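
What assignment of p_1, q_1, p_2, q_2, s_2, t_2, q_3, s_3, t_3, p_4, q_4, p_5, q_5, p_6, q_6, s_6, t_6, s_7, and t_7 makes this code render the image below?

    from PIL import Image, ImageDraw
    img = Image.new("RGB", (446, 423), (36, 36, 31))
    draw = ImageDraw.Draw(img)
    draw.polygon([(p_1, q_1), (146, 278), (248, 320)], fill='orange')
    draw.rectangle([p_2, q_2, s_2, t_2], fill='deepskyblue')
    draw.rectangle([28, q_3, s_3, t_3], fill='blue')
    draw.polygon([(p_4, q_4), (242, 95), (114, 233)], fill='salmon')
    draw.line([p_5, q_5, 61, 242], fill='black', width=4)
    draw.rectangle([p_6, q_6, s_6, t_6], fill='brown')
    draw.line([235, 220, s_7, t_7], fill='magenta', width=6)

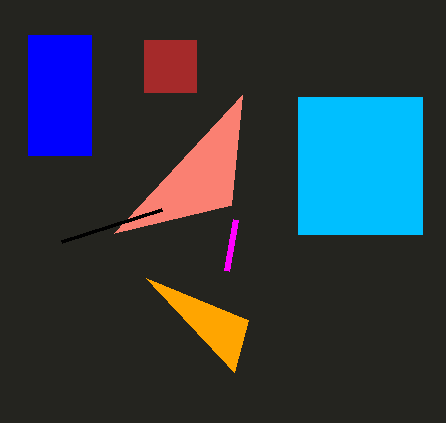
p_1 = 234
q_1 = 372
p_2 = 298
q_2 = 97
s_2 = 422
t_2 = 234
q_3 = 35
s_3 = 91
t_3 = 155
p_4 = 231
q_4 = 205
p_5 = 161
q_5 = 210
p_6 = 144
q_6 = 40
s_6 = 196
t_6 = 92
s_7 = 226
t_7 = 271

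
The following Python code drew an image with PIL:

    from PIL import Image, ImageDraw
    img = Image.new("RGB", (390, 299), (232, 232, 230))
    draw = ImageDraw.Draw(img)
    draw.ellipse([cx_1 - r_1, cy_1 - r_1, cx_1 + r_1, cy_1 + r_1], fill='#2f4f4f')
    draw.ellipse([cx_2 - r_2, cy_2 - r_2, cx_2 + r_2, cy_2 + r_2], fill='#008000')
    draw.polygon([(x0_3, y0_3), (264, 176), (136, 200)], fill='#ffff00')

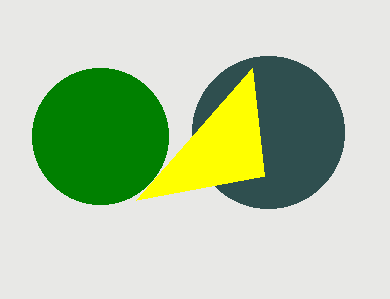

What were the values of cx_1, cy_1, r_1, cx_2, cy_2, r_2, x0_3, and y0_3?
cx_1 = 268, cy_1 = 132, r_1 = 76, cx_2 = 100, cy_2 = 136, r_2 = 68, x0_3 = 252, y0_3 = 68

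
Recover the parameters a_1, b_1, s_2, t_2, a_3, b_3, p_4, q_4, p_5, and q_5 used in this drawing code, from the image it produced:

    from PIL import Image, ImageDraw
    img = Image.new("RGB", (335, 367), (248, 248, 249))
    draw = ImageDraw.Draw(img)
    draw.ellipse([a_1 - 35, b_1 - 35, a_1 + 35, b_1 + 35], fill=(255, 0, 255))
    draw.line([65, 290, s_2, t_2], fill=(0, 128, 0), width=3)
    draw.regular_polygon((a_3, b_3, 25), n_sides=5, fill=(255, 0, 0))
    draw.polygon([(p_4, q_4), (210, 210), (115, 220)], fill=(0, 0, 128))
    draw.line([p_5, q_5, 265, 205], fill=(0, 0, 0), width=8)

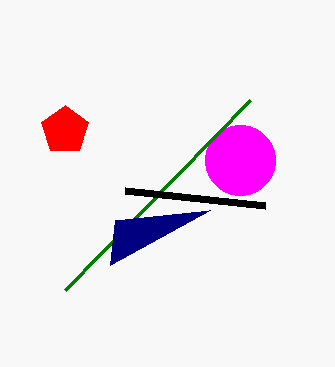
a_1 = 240; b_1 = 160; s_2 = 250; t_2 = 100; a_3 = 65; b_3 = 130; p_4 = 110; q_4 = 265; p_5 = 125; q_5 = 190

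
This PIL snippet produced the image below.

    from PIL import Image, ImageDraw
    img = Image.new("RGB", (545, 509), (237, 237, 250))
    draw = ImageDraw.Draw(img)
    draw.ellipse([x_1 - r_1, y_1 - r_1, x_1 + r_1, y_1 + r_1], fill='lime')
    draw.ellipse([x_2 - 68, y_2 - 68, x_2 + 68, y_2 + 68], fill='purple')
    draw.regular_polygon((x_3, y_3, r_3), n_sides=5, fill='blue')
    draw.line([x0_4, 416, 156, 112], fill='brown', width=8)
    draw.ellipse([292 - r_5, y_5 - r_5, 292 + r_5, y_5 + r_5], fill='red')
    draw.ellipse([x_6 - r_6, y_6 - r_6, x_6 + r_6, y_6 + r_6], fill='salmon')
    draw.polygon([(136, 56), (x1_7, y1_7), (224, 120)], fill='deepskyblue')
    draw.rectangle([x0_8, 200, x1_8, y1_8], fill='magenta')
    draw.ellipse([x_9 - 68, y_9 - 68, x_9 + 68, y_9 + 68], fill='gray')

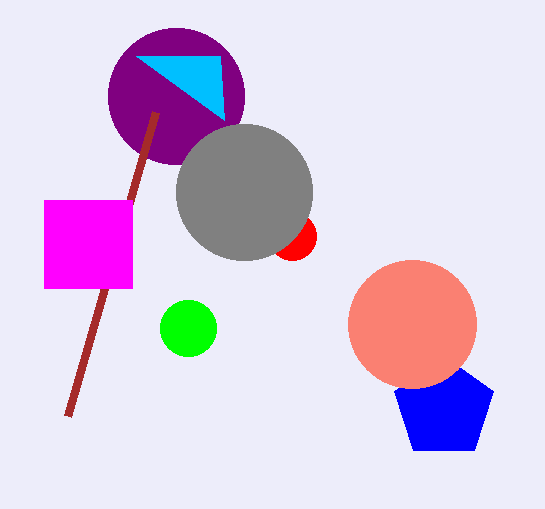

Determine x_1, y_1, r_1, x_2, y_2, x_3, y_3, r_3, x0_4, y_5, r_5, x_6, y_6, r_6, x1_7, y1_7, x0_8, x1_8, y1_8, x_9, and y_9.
x_1 = 188, y_1 = 328, r_1 = 28, x_2 = 176, y_2 = 96, x_3 = 444, y_3 = 408, r_3 = 52, x0_4 = 68, y_5 = 236, r_5 = 24, x_6 = 412, y_6 = 324, r_6 = 64, x1_7 = 220, y1_7 = 56, x0_8 = 44, x1_8 = 132, y1_8 = 288, x_9 = 244, y_9 = 192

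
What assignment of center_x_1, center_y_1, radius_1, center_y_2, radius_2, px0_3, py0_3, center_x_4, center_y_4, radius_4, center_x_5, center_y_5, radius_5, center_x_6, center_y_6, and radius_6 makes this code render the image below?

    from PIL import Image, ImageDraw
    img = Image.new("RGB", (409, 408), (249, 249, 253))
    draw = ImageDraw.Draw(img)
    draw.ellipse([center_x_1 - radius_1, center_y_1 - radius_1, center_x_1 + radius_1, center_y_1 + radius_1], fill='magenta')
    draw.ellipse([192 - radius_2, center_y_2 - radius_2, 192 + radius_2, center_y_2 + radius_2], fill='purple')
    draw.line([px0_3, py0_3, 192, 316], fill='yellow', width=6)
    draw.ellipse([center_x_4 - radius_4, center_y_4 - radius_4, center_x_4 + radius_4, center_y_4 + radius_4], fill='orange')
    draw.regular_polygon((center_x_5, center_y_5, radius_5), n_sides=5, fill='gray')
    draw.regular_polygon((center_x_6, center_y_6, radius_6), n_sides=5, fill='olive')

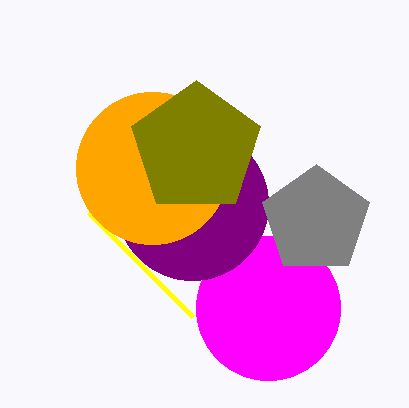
center_x_1 = 268
center_y_1 = 308
radius_1 = 72
center_y_2 = 204
radius_2 = 76
px0_3 = 88
py0_3 = 212
center_x_4 = 152
center_y_4 = 168
radius_4 = 76
center_x_5 = 316
center_y_5 = 220
radius_5 = 56
center_x_6 = 196
center_y_6 = 148
radius_6 = 68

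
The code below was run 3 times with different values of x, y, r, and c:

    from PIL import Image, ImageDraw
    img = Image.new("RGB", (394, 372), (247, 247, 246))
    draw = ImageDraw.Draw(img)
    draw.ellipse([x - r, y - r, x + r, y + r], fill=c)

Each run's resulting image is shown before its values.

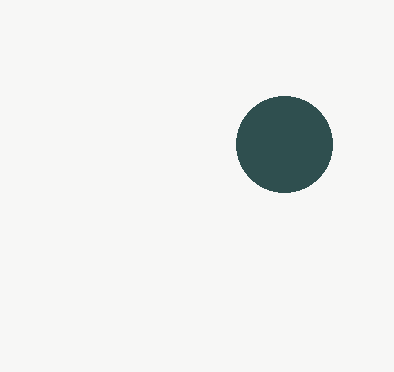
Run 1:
x = 284
y = 144
r = 48
c = 'darkslategray'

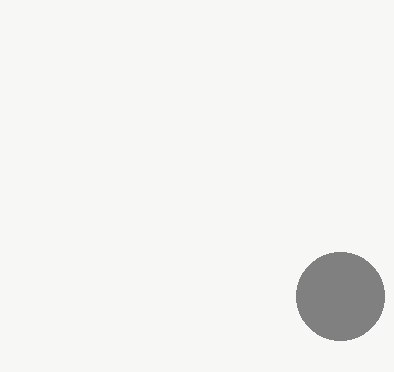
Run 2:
x = 340
y = 296
r = 44
c = 'gray'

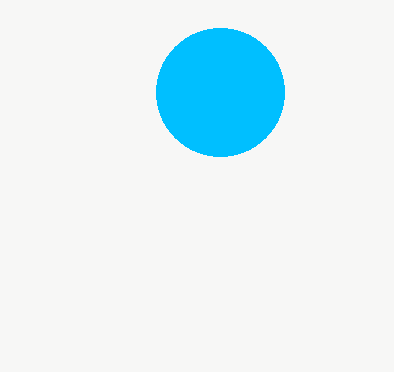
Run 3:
x = 220
y = 92
r = 64
c = 'deepskyblue'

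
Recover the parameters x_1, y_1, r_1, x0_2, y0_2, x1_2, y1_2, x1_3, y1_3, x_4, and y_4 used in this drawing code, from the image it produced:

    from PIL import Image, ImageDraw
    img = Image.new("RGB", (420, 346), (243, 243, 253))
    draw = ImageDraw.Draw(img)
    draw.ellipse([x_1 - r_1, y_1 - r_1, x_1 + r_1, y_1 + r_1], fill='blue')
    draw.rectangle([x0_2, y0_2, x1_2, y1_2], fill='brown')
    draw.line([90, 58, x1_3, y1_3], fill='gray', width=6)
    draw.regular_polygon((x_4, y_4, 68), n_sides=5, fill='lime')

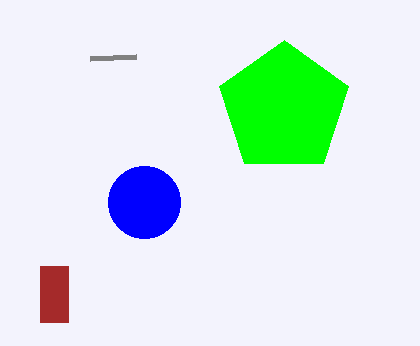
x_1 = 144, y_1 = 202, r_1 = 36, x0_2 = 40, y0_2 = 266, x1_2 = 68, y1_2 = 322, x1_3 = 136, y1_3 = 56, x_4 = 284, y_4 = 108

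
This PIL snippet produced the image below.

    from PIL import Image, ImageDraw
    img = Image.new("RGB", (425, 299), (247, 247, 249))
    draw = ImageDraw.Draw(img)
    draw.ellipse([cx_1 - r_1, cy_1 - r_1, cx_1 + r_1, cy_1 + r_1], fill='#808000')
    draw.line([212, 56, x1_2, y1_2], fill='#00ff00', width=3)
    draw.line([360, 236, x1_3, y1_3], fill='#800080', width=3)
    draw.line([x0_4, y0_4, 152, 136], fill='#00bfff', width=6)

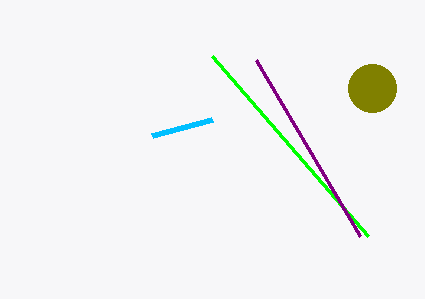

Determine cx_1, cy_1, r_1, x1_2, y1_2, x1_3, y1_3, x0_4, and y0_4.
cx_1 = 372, cy_1 = 88, r_1 = 24, x1_2 = 368, y1_2 = 236, x1_3 = 256, y1_3 = 60, x0_4 = 212, y0_4 = 120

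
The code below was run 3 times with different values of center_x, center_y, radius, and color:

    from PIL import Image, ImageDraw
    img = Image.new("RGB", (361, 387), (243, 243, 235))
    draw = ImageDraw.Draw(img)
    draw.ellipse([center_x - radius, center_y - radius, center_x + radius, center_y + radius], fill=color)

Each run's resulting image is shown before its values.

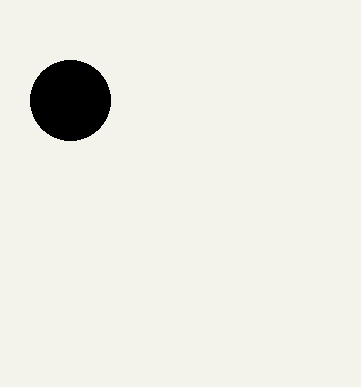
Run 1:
center_x = 70, center_y = 100, radius = 40, color = 'black'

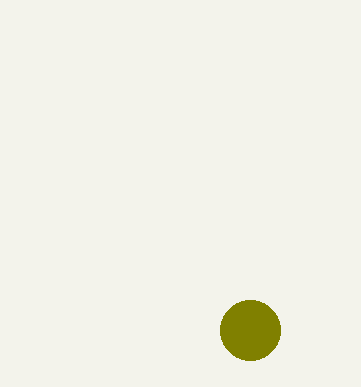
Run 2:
center_x = 250; center_y = 330; radius = 30; color = 'olive'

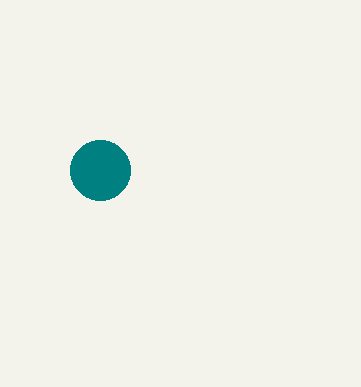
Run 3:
center_x = 100, center_y = 170, radius = 30, color = 'teal'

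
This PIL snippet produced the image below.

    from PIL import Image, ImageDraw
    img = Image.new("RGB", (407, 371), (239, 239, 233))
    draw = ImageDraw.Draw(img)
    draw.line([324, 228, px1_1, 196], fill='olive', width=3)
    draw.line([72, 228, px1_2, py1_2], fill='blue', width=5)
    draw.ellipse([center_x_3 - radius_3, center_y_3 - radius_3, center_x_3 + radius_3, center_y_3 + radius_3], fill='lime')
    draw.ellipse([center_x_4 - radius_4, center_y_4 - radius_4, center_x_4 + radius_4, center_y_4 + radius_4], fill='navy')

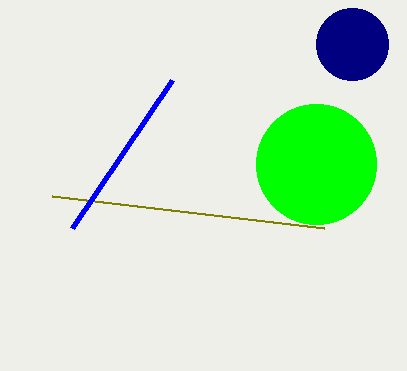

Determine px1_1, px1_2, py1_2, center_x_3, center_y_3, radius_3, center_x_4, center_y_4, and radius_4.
px1_1 = 52; px1_2 = 172; py1_2 = 80; center_x_3 = 316; center_y_3 = 164; radius_3 = 60; center_x_4 = 352; center_y_4 = 44; radius_4 = 36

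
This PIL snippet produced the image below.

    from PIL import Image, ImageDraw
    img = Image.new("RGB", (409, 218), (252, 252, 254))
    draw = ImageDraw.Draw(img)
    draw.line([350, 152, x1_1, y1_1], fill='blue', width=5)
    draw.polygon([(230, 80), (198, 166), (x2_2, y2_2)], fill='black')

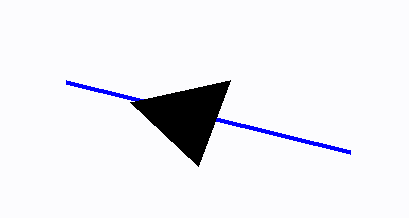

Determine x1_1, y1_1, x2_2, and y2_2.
x1_1 = 66; y1_1 = 82; x2_2 = 130; y2_2 = 102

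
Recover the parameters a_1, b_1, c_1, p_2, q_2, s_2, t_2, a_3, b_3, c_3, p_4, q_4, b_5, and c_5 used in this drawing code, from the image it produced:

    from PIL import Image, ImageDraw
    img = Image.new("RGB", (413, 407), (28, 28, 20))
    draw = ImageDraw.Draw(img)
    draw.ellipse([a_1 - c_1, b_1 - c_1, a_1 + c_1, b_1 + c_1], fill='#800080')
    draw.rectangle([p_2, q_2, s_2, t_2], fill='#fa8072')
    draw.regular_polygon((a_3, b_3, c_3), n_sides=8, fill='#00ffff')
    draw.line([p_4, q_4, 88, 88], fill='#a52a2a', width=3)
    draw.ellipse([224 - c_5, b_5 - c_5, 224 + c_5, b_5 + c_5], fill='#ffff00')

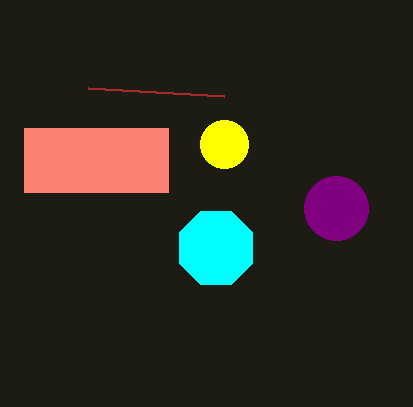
a_1 = 336
b_1 = 208
c_1 = 32
p_2 = 24
q_2 = 128
s_2 = 168
t_2 = 192
a_3 = 216
b_3 = 248
c_3 = 40
p_4 = 224
q_4 = 96
b_5 = 144
c_5 = 24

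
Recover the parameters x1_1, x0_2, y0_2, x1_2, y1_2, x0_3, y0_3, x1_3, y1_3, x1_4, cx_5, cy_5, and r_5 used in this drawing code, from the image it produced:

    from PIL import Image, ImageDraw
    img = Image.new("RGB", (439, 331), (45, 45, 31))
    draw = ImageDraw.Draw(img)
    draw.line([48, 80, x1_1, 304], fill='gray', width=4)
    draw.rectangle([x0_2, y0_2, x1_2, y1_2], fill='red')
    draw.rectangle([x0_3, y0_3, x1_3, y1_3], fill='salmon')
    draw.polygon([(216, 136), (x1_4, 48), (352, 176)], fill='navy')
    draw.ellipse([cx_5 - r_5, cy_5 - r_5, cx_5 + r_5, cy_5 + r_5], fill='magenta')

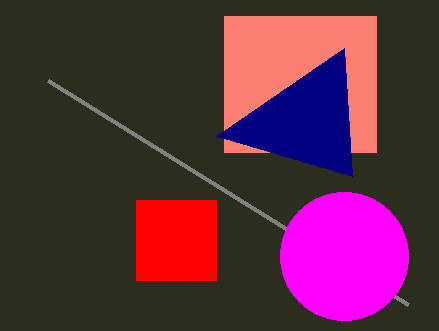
x1_1 = 408; x0_2 = 136; y0_2 = 200; x1_2 = 216; y1_2 = 280; x0_3 = 224; y0_3 = 16; x1_3 = 376; y1_3 = 152; x1_4 = 344; cx_5 = 344; cy_5 = 256; r_5 = 64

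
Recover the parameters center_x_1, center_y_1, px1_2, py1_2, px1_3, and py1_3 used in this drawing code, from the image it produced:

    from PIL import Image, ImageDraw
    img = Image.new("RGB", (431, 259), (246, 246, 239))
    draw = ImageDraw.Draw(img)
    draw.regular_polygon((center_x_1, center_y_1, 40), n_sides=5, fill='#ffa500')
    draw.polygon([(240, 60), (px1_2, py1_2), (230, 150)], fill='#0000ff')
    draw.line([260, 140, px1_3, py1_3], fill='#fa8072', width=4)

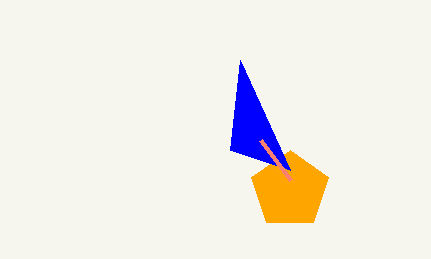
center_x_1 = 290, center_y_1 = 190, px1_2 = 290, py1_2 = 170, px1_3 = 290, py1_3 = 180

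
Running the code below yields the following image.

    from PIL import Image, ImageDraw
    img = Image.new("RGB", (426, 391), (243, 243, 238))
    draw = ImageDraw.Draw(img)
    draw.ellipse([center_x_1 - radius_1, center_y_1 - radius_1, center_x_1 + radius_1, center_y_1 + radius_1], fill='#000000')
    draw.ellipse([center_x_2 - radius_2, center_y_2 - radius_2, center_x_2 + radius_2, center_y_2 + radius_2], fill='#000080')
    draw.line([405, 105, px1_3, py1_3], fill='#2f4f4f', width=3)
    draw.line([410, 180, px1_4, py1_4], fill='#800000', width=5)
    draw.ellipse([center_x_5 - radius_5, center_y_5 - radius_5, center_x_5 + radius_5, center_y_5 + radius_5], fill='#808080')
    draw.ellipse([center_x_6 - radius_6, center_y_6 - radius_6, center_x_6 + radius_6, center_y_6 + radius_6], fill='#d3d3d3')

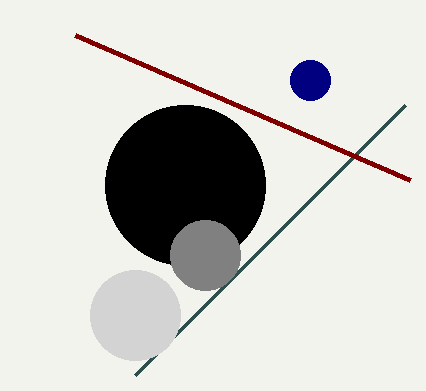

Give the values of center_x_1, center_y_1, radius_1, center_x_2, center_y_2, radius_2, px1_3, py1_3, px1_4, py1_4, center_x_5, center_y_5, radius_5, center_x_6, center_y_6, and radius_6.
center_x_1 = 185; center_y_1 = 185; radius_1 = 80; center_x_2 = 310; center_y_2 = 80; radius_2 = 20; px1_3 = 135; py1_3 = 375; px1_4 = 75; py1_4 = 35; center_x_5 = 205; center_y_5 = 255; radius_5 = 35; center_x_6 = 135; center_y_6 = 315; radius_6 = 45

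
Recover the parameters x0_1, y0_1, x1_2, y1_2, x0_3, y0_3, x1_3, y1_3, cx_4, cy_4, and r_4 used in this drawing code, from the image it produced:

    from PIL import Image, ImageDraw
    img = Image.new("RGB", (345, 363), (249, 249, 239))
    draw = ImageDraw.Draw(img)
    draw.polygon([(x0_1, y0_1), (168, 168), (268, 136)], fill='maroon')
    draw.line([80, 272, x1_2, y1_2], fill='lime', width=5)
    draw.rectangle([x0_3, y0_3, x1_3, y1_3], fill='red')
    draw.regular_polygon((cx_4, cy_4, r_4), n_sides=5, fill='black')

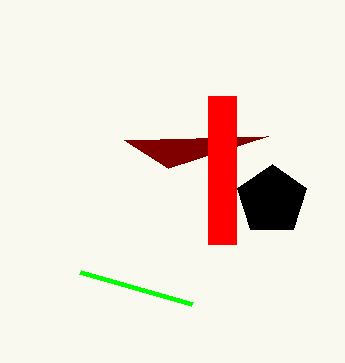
x0_1 = 124, y0_1 = 140, x1_2 = 192, y1_2 = 304, x0_3 = 208, y0_3 = 96, x1_3 = 236, y1_3 = 244, cx_4 = 272, cy_4 = 200, r_4 = 36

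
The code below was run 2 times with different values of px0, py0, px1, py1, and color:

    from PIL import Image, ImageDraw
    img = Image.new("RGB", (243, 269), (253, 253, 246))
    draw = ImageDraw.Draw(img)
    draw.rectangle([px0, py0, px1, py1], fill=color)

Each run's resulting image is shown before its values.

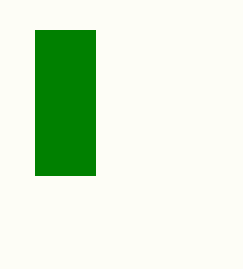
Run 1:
px0 = 35; py0 = 30; px1 = 95; py1 = 175; color = 'green'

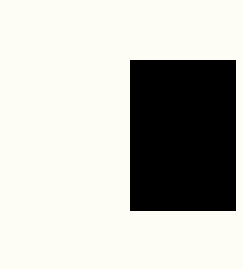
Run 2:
px0 = 130
py0 = 60
px1 = 235
py1 = 210
color = 'black'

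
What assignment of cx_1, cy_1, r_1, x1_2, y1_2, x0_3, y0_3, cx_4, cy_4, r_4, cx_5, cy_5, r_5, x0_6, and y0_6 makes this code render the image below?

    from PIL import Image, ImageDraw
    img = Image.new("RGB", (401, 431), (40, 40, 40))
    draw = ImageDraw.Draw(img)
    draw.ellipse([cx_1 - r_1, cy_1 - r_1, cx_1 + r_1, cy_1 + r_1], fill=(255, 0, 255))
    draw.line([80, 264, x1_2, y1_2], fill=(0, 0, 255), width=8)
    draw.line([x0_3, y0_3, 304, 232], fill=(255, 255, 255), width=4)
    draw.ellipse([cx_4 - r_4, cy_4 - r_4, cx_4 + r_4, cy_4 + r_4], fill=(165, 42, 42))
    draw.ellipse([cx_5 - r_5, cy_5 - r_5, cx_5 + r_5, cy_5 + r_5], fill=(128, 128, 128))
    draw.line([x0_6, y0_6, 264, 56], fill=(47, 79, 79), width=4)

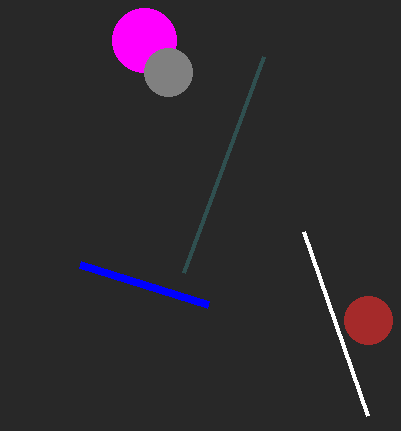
cx_1 = 144, cy_1 = 40, r_1 = 32, x1_2 = 208, y1_2 = 304, x0_3 = 368, y0_3 = 416, cx_4 = 368, cy_4 = 320, r_4 = 24, cx_5 = 168, cy_5 = 72, r_5 = 24, x0_6 = 184, y0_6 = 272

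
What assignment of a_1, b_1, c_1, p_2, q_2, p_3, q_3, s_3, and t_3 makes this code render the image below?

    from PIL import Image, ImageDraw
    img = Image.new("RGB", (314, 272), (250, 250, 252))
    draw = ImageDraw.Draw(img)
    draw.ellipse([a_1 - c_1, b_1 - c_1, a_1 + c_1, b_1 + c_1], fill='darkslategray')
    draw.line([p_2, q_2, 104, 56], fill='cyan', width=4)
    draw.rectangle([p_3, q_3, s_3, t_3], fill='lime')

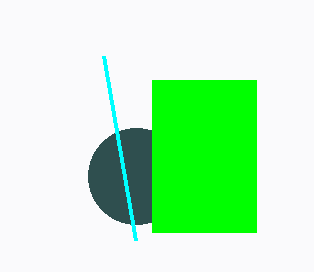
a_1 = 136
b_1 = 176
c_1 = 48
p_2 = 136
q_2 = 240
p_3 = 152
q_3 = 80
s_3 = 256
t_3 = 232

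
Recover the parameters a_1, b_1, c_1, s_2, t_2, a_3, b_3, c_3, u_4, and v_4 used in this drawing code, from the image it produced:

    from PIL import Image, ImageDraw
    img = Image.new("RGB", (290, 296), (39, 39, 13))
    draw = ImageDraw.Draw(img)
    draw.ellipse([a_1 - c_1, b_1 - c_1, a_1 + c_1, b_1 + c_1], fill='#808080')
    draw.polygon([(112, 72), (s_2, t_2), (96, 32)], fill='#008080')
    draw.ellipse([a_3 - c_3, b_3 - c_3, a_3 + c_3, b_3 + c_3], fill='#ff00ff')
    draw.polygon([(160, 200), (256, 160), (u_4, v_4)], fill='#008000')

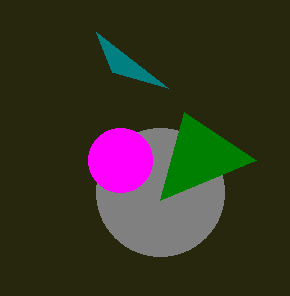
a_1 = 160, b_1 = 192, c_1 = 64, s_2 = 168, t_2 = 88, a_3 = 120, b_3 = 160, c_3 = 32, u_4 = 184, v_4 = 112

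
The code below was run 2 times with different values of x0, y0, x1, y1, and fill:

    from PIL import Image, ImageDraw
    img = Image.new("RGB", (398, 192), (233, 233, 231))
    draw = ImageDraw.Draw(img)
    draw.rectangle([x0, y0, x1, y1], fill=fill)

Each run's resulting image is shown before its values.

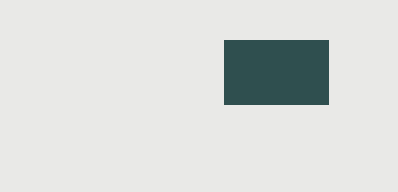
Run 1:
x0 = 224, y0 = 40, x1 = 328, y1 = 104, fill = 'darkslategray'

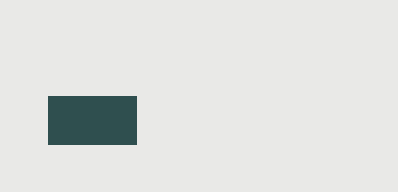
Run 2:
x0 = 48, y0 = 96, x1 = 136, y1 = 144, fill = 'darkslategray'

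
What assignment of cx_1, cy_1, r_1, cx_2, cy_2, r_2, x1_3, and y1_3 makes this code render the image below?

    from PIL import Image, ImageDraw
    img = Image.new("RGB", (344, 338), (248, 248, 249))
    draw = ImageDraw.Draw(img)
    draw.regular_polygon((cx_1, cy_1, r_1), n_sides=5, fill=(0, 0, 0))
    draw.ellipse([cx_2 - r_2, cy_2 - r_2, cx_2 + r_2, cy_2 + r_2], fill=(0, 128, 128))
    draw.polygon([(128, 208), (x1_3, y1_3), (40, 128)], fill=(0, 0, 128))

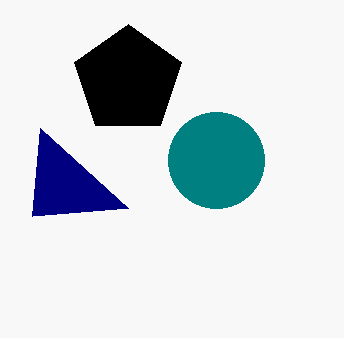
cx_1 = 128, cy_1 = 80, r_1 = 56, cx_2 = 216, cy_2 = 160, r_2 = 48, x1_3 = 32, y1_3 = 216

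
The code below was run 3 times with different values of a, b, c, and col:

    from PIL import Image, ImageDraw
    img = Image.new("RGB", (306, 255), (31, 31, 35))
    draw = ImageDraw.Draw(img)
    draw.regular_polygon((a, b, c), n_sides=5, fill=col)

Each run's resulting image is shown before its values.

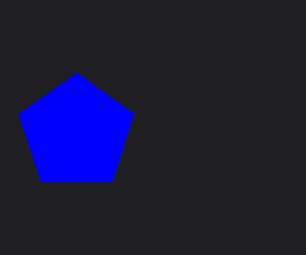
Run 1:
a = 76, b = 132, c = 60, col = 'blue'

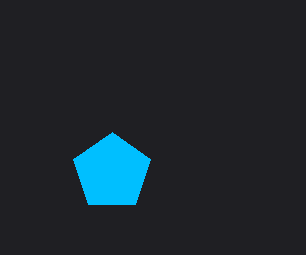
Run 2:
a = 112; b = 172; c = 40; col = 'deepskyblue'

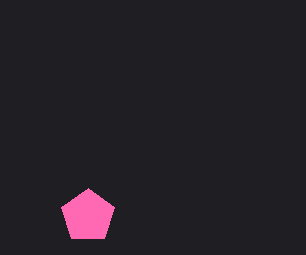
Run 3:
a = 88; b = 216; c = 28; col = 'hotpink'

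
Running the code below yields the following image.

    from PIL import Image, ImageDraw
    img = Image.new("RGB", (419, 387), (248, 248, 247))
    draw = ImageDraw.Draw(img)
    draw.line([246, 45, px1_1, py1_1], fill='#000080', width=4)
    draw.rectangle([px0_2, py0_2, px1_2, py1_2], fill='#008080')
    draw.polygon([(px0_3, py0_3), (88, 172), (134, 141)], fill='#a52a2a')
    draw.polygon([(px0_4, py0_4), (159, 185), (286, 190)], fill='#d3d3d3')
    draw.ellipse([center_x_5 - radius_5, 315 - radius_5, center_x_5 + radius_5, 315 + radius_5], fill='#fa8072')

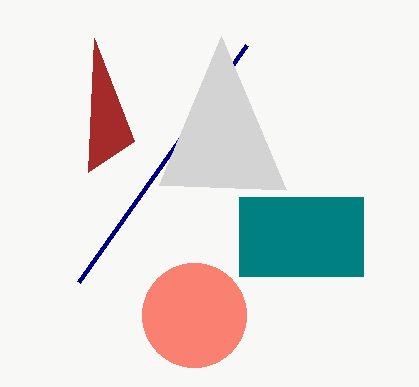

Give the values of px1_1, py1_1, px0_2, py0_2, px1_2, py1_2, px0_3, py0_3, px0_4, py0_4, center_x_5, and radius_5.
px1_1 = 78; py1_1 = 282; px0_2 = 239; py0_2 = 197; px1_2 = 363; py1_2 = 276; px0_3 = 94; py0_3 = 38; px0_4 = 221; py0_4 = 36; center_x_5 = 194; radius_5 = 52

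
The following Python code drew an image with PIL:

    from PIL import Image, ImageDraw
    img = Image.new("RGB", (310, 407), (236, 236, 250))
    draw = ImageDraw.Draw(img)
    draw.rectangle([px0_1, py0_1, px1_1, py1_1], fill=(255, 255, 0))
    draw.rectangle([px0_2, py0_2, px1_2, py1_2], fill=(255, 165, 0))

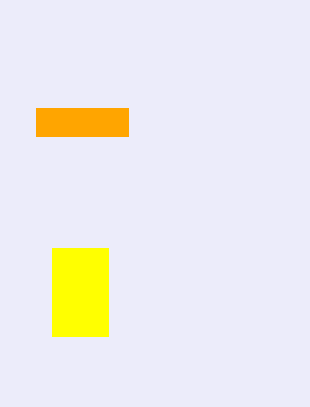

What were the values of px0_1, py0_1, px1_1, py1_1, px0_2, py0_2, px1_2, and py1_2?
px0_1 = 52, py0_1 = 248, px1_1 = 108, py1_1 = 336, px0_2 = 36, py0_2 = 108, px1_2 = 128, py1_2 = 136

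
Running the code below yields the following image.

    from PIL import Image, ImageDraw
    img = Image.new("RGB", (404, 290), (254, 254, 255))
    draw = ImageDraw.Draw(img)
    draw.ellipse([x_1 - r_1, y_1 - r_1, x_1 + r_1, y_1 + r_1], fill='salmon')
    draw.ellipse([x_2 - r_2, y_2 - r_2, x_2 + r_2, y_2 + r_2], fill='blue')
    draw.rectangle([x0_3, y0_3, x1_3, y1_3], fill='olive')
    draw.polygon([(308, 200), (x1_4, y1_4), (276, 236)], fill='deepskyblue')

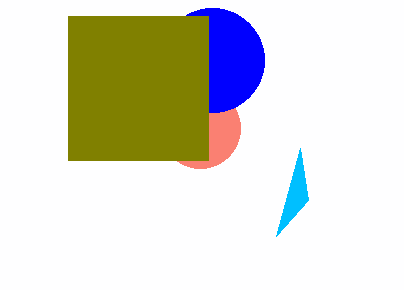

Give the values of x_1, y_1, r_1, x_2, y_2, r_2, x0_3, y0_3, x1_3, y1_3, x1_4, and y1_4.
x_1 = 200
y_1 = 128
r_1 = 40
x_2 = 212
y_2 = 60
r_2 = 52
x0_3 = 68
y0_3 = 16
x1_3 = 208
y1_3 = 160
x1_4 = 300
y1_4 = 148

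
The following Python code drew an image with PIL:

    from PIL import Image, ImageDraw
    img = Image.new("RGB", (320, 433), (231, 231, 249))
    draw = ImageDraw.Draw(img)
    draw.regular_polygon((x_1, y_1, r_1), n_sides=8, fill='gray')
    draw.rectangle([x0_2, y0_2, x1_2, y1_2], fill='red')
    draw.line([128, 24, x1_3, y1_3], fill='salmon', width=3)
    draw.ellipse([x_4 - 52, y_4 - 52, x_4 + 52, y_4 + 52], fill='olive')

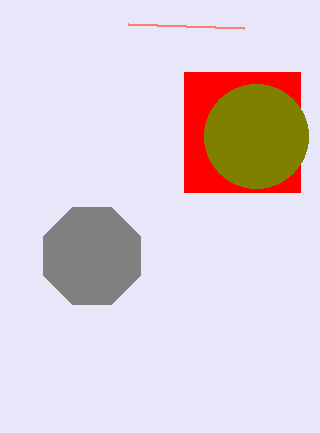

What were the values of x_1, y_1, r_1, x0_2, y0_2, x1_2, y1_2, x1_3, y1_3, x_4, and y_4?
x_1 = 92, y_1 = 256, r_1 = 52, x0_2 = 184, y0_2 = 72, x1_2 = 300, y1_2 = 192, x1_3 = 244, y1_3 = 28, x_4 = 256, y_4 = 136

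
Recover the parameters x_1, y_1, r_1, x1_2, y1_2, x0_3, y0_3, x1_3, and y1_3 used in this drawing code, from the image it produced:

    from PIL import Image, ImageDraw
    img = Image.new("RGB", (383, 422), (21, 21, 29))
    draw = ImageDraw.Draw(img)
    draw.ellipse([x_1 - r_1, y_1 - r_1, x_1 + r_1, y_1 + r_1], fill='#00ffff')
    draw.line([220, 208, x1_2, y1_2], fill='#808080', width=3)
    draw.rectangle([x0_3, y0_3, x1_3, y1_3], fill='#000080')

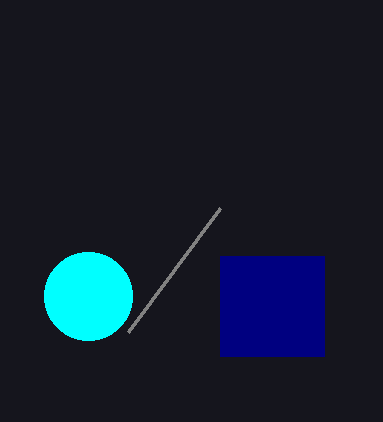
x_1 = 88, y_1 = 296, r_1 = 44, x1_2 = 128, y1_2 = 332, x0_3 = 220, y0_3 = 256, x1_3 = 324, y1_3 = 356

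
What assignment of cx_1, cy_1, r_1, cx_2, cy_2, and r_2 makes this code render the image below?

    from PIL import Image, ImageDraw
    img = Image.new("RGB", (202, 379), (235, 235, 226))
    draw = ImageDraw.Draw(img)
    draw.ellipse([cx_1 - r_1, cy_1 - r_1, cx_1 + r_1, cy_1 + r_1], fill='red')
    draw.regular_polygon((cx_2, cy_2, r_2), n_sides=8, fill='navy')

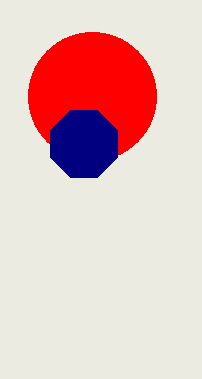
cx_1 = 92
cy_1 = 96
r_1 = 64
cx_2 = 84
cy_2 = 144
r_2 = 36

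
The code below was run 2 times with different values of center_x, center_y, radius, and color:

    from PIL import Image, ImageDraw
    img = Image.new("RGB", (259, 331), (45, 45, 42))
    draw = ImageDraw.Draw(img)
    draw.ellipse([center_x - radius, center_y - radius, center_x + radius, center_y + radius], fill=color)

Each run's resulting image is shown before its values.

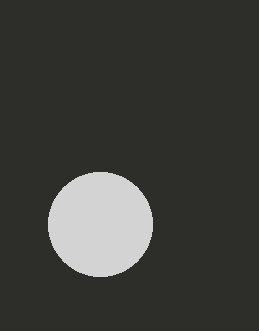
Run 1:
center_x = 100, center_y = 224, radius = 52, color = 'lightgray'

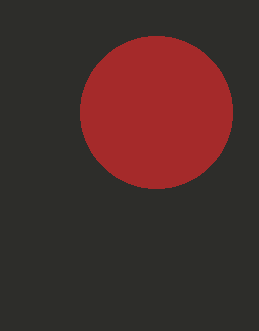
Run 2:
center_x = 156; center_y = 112; radius = 76; color = 'brown'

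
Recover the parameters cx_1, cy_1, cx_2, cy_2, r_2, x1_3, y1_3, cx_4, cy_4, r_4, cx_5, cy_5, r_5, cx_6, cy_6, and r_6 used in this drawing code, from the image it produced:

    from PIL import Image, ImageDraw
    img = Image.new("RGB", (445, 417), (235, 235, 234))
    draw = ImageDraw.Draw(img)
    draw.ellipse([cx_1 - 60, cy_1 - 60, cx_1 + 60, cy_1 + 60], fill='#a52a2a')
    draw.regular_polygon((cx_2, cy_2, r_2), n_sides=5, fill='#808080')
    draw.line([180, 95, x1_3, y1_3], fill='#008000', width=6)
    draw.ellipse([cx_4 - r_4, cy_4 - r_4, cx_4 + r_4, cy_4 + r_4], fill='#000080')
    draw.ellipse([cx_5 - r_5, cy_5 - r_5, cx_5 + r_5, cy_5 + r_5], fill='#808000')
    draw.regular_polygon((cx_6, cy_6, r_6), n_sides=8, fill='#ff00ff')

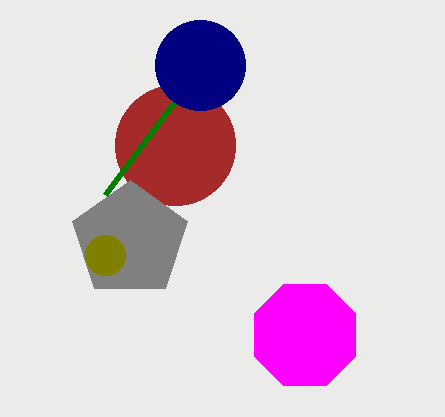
cx_1 = 175, cy_1 = 145, cx_2 = 130, cy_2 = 240, r_2 = 60, x1_3 = 105, y1_3 = 195, cx_4 = 200, cy_4 = 65, r_4 = 45, cx_5 = 105, cy_5 = 255, r_5 = 20, cx_6 = 305, cy_6 = 335, r_6 = 55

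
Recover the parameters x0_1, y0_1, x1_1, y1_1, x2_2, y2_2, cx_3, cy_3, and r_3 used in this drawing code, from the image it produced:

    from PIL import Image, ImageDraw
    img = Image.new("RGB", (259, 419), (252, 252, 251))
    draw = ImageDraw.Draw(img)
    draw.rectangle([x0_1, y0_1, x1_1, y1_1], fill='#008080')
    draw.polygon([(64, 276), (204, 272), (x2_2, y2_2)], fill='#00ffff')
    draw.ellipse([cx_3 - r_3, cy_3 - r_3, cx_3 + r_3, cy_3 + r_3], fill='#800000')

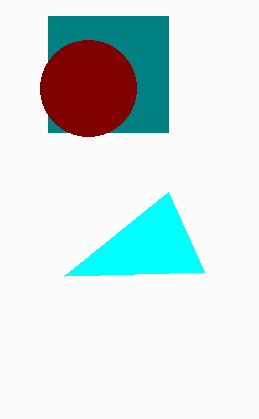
x0_1 = 48
y0_1 = 16
x1_1 = 168
y1_1 = 132
x2_2 = 168
y2_2 = 192
cx_3 = 88
cy_3 = 88
r_3 = 48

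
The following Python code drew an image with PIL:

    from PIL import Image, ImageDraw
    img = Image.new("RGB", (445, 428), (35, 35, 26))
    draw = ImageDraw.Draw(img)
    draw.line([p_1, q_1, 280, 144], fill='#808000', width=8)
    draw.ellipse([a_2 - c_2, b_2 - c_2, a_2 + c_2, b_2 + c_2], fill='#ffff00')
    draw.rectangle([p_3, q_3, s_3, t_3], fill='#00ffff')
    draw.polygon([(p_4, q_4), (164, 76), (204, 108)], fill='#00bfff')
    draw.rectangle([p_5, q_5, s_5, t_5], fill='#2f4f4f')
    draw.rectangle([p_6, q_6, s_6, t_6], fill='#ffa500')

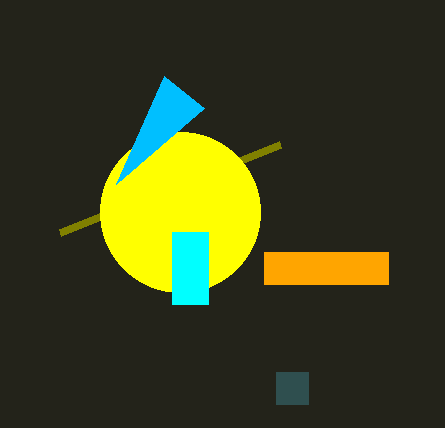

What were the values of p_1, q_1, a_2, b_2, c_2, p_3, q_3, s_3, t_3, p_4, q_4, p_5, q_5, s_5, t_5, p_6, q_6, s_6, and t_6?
p_1 = 60; q_1 = 232; a_2 = 180; b_2 = 212; c_2 = 80; p_3 = 172; q_3 = 232; s_3 = 208; t_3 = 304; p_4 = 116; q_4 = 184; p_5 = 276; q_5 = 372; s_5 = 308; t_5 = 404; p_6 = 264; q_6 = 252; s_6 = 388; t_6 = 284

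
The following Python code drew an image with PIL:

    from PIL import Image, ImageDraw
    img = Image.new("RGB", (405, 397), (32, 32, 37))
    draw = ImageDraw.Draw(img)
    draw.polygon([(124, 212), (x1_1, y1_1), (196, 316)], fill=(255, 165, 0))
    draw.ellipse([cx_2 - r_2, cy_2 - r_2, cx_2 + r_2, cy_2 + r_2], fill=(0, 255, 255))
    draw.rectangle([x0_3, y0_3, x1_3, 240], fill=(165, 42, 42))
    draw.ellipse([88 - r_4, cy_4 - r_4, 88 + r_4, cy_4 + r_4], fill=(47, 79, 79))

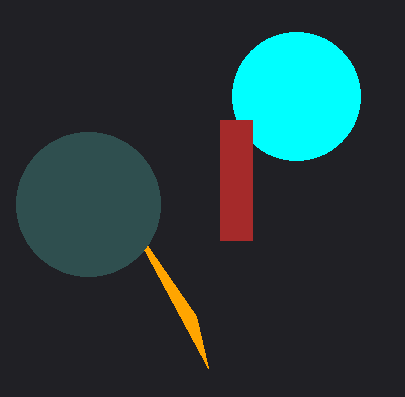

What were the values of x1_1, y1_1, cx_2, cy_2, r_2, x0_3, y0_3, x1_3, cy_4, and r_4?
x1_1 = 208, y1_1 = 368, cx_2 = 296, cy_2 = 96, r_2 = 64, x0_3 = 220, y0_3 = 120, x1_3 = 252, cy_4 = 204, r_4 = 72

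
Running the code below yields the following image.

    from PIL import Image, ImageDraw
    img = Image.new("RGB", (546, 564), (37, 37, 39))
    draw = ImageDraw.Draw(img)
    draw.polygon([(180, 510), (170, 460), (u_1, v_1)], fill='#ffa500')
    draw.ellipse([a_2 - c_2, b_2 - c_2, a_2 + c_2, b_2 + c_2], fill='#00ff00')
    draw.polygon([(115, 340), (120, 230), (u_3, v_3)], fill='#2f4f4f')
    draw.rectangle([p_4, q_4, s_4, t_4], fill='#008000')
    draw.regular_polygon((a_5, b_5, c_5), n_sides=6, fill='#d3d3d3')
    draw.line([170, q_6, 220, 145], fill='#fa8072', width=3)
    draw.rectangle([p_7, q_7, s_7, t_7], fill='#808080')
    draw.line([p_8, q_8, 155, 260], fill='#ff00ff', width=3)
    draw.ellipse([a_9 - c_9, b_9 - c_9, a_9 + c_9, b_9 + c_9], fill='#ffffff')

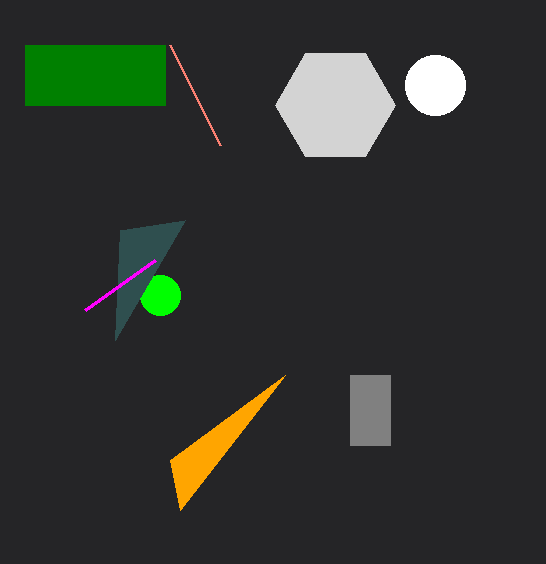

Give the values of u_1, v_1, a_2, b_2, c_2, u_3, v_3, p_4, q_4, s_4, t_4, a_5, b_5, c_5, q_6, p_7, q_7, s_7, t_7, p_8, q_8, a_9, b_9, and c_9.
u_1 = 285; v_1 = 375; a_2 = 160; b_2 = 295; c_2 = 20; u_3 = 185; v_3 = 220; p_4 = 25; q_4 = 45; s_4 = 165; t_4 = 105; a_5 = 335; b_5 = 105; c_5 = 60; q_6 = 45; p_7 = 350; q_7 = 375; s_7 = 390; t_7 = 445; p_8 = 85; q_8 = 310; a_9 = 435; b_9 = 85; c_9 = 30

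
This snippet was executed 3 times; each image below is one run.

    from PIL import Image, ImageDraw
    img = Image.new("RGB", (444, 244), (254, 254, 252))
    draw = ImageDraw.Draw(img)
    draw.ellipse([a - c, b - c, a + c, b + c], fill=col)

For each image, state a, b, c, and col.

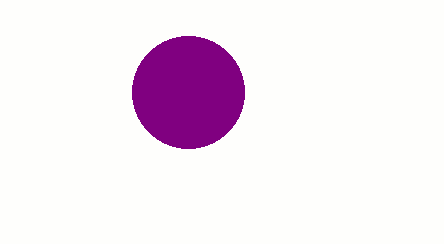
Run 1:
a = 188; b = 92; c = 56; col = 'purple'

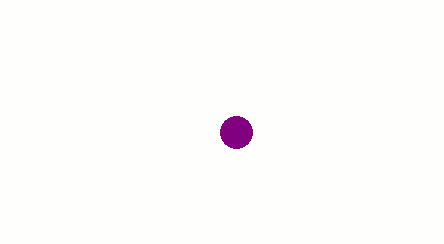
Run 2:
a = 236; b = 132; c = 16; col = 'purple'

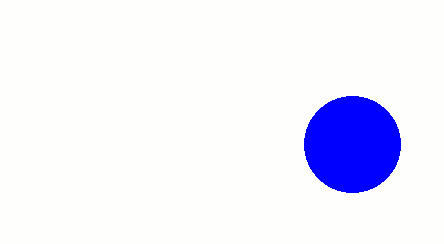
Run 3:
a = 352
b = 144
c = 48
col = 'blue'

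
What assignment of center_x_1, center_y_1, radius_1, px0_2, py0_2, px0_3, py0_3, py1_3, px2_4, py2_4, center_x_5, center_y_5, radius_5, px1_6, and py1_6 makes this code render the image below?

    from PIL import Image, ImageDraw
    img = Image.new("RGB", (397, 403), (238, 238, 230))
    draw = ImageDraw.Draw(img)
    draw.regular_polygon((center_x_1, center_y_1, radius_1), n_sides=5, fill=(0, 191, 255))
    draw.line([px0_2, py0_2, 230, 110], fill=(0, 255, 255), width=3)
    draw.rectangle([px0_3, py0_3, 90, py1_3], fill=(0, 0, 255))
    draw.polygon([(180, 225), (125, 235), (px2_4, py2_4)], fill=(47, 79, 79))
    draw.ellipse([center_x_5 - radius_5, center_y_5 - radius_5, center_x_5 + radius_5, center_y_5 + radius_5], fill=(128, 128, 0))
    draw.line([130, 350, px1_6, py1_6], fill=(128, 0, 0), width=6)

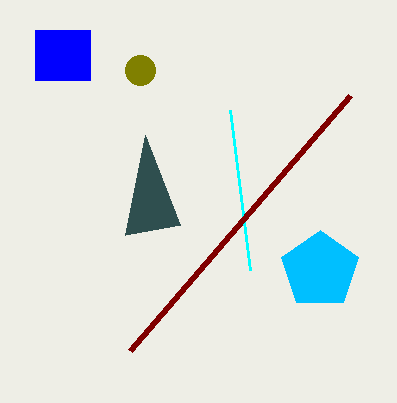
center_x_1 = 320
center_y_1 = 270
radius_1 = 40
px0_2 = 250
py0_2 = 270
px0_3 = 35
py0_3 = 30
py1_3 = 80
px2_4 = 145
py2_4 = 135
center_x_5 = 140
center_y_5 = 70
radius_5 = 15
px1_6 = 350
py1_6 = 95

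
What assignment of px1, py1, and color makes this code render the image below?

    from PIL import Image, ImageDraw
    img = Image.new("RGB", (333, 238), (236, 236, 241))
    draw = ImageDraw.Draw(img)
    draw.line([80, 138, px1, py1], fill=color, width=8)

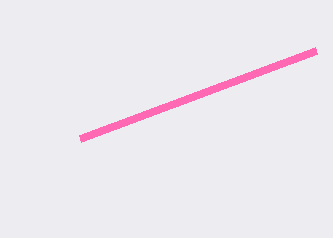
px1 = 316
py1 = 50
color = 'hotpink'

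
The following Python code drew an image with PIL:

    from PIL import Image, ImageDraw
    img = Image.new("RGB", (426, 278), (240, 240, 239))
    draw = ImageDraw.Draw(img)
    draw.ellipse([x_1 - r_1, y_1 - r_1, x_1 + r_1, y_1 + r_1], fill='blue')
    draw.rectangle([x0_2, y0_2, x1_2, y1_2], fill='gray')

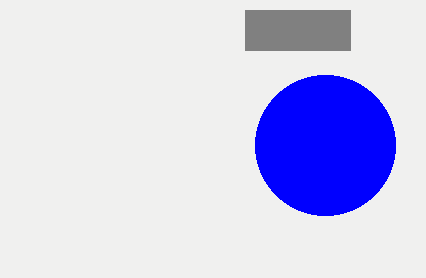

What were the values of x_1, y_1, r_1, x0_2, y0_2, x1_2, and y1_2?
x_1 = 325, y_1 = 145, r_1 = 70, x0_2 = 245, y0_2 = 10, x1_2 = 350, y1_2 = 50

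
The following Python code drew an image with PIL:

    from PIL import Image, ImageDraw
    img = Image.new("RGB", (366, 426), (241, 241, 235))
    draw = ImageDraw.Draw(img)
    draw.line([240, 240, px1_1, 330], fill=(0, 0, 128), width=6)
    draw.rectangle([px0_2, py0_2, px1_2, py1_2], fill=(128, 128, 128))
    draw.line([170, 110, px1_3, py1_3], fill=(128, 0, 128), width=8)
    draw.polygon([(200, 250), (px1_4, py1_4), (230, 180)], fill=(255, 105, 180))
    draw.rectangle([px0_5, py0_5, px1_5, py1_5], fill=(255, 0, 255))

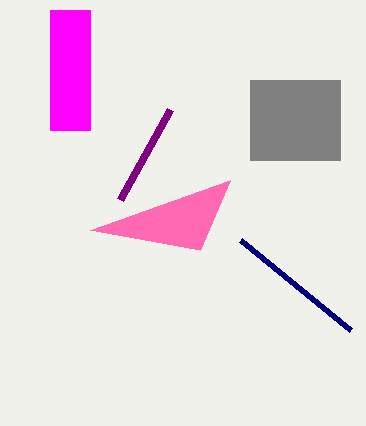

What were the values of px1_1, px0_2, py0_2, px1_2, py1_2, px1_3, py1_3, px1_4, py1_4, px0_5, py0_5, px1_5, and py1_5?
px1_1 = 350
px0_2 = 250
py0_2 = 80
px1_2 = 340
py1_2 = 160
px1_3 = 120
py1_3 = 200
px1_4 = 90
py1_4 = 230
px0_5 = 50
py0_5 = 10
px1_5 = 90
py1_5 = 130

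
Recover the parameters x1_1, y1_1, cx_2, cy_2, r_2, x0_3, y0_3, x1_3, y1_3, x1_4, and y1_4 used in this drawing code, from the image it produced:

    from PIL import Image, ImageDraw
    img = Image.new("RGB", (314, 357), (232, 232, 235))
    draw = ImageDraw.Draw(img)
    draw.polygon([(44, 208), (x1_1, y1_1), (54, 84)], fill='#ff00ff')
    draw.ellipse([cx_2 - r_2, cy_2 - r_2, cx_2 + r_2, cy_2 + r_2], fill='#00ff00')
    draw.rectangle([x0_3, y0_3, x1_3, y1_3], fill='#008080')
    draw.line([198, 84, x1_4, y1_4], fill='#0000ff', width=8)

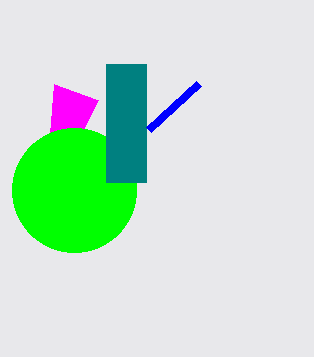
x1_1 = 98, y1_1 = 100, cx_2 = 74, cy_2 = 190, r_2 = 62, x0_3 = 106, y0_3 = 64, x1_3 = 146, y1_3 = 182, x1_4 = 148, y1_4 = 130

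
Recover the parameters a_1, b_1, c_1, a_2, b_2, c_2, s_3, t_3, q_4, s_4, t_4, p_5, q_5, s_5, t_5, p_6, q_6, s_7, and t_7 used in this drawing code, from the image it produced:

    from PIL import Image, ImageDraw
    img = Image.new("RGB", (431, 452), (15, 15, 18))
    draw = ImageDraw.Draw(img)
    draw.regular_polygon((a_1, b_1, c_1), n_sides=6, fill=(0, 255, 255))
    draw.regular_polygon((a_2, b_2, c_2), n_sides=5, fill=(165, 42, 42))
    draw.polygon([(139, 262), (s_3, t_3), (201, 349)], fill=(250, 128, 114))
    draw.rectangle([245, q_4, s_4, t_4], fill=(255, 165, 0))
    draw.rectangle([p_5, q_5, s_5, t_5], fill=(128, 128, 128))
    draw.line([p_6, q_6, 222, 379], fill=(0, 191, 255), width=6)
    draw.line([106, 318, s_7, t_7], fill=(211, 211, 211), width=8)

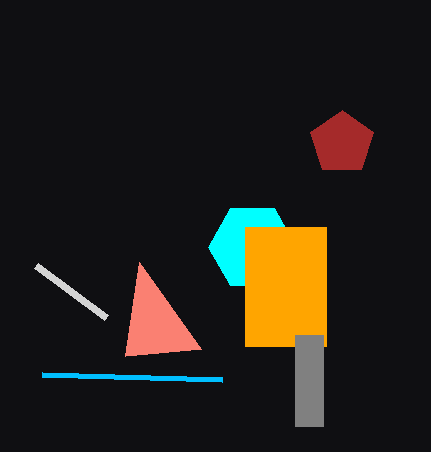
a_1 = 252; b_1 = 247; c_1 = 44; a_2 = 342; b_2 = 143; c_2 = 33; s_3 = 125; t_3 = 356; q_4 = 227; s_4 = 326; t_4 = 346; p_5 = 295; q_5 = 335; s_5 = 323; t_5 = 426; p_6 = 42; q_6 = 374; s_7 = 36; t_7 = 266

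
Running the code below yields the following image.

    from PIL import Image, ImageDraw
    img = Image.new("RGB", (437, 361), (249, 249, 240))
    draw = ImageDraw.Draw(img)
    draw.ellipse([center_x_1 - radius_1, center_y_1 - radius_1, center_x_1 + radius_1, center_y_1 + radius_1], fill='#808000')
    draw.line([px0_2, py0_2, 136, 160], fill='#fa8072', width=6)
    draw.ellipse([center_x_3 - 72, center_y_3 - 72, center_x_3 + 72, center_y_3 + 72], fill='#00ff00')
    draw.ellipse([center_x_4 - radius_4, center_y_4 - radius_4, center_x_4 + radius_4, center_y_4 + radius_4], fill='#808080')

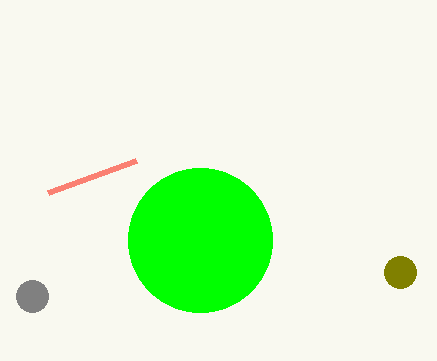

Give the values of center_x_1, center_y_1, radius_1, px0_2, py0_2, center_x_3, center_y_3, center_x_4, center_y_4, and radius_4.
center_x_1 = 400
center_y_1 = 272
radius_1 = 16
px0_2 = 48
py0_2 = 192
center_x_3 = 200
center_y_3 = 240
center_x_4 = 32
center_y_4 = 296
radius_4 = 16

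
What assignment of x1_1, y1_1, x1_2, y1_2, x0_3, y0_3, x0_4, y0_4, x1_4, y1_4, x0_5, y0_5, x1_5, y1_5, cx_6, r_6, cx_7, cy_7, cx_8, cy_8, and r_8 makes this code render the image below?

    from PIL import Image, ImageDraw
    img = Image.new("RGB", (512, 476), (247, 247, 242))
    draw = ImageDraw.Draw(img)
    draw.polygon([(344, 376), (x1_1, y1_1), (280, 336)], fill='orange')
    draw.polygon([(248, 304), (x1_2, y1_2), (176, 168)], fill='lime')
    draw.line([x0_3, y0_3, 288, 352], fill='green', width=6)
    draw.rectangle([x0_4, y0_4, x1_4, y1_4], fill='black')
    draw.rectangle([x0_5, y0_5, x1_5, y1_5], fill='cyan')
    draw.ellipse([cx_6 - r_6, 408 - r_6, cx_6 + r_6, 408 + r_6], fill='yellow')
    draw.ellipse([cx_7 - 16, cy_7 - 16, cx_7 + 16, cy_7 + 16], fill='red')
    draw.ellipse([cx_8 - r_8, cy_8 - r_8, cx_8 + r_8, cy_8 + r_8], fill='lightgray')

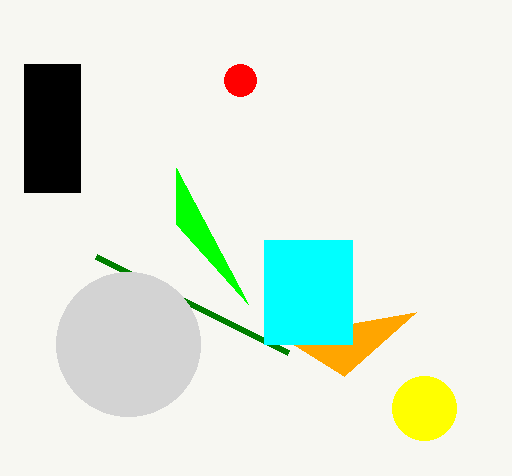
x1_1 = 416, y1_1 = 312, x1_2 = 176, y1_2 = 224, x0_3 = 96, y0_3 = 256, x0_4 = 24, y0_4 = 64, x1_4 = 80, y1_4 = 192, x0_5 = 264, y0_5 = 240, x1_5 = 352, y1_5 = 344, cx_6 = 424, r_6 = 32, cx_7 = 240, cy_7 = 80, cx_8 = 128, cy_8 = 344, r_8 = 72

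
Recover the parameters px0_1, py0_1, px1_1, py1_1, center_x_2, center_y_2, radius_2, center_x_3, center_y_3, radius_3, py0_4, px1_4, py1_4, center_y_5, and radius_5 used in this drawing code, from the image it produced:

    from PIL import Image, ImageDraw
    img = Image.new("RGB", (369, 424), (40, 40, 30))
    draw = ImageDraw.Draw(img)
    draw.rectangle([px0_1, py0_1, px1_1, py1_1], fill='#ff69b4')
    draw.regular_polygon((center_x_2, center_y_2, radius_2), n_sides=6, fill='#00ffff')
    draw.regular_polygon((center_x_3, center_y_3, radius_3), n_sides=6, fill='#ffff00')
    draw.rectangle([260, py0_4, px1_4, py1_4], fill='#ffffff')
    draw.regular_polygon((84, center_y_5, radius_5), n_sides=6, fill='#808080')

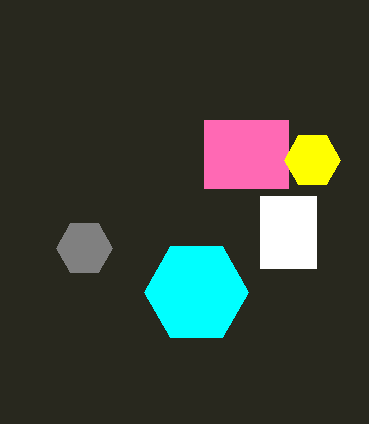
px0_1 = 204; py0_1 = 120; px1_1 = 288; py1_1 = 188; center_x_2 = 196; center_y_2 = 292; radius_2 = 52; center_x_3 = 312; center_y_3 = 160; radius_3 = 28; py0_4 = 196; px1_4 = 316; py1_4 = 268; center_y_5 = 248; radius_5 = 28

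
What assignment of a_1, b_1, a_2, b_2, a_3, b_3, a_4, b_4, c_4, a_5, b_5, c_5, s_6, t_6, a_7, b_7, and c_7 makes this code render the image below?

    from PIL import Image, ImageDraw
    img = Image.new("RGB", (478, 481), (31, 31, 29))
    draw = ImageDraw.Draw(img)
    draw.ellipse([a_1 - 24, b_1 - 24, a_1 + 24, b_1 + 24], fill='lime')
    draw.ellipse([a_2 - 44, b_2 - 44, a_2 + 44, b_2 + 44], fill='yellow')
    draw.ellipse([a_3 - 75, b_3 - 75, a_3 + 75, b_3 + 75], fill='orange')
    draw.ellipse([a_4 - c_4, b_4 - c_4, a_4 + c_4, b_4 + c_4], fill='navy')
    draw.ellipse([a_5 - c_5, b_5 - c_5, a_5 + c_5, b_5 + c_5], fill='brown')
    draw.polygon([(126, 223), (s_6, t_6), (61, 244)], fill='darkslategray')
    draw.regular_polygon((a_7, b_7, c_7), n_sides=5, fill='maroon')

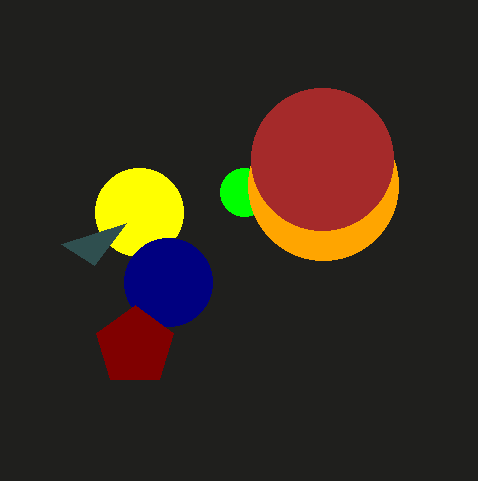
a_1 = 244
b_1 = 192
a_2 = 139
b_2 = 212
a_3 = 323
b_3 = 185
a_4 = 168
b_4 = 282
c_4 = 44
a_5 = 322
b_5 = 159
c_5 = 71
s_6 = 94
t_6 = 265
a_7 = 135
b_7 = 346
c_7 = 41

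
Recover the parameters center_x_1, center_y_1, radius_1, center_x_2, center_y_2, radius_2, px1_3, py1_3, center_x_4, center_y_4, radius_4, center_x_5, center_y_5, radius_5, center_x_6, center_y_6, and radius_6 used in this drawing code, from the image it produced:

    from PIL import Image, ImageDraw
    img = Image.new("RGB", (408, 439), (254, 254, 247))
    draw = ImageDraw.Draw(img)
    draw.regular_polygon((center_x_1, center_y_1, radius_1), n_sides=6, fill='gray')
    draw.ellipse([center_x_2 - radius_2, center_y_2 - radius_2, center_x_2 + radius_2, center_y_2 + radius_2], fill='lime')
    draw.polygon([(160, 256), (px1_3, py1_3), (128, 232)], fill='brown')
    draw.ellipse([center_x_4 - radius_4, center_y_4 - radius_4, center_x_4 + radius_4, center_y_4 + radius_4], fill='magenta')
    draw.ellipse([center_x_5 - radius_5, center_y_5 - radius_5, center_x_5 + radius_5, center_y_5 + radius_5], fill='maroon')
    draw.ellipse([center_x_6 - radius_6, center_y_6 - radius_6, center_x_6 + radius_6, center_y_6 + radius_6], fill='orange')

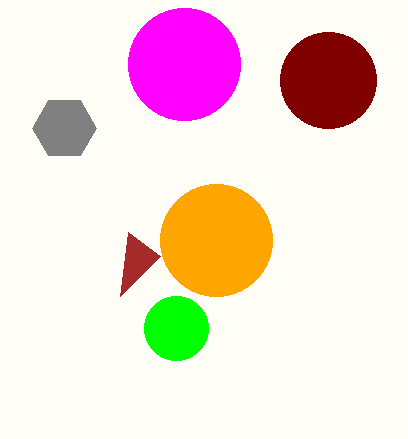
center_x_1 = 64
center_y_1 = 128
radius_1 = 32
center_x_2 = 176
center_y_2 = 328
radius_2 = 32
px1_3 = 120
py1_3 = 296
center_x_4 = 184
center_y_4 = 64
radius_4 = 56
center_x_5 = 328
center_y_5 = 80
radius_5 = 48
center_x_6 = 216
center_y_6 = 240
radius_6 = 56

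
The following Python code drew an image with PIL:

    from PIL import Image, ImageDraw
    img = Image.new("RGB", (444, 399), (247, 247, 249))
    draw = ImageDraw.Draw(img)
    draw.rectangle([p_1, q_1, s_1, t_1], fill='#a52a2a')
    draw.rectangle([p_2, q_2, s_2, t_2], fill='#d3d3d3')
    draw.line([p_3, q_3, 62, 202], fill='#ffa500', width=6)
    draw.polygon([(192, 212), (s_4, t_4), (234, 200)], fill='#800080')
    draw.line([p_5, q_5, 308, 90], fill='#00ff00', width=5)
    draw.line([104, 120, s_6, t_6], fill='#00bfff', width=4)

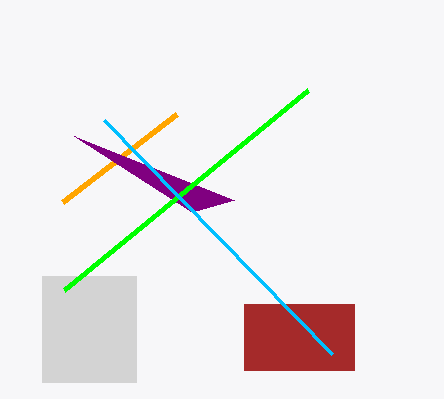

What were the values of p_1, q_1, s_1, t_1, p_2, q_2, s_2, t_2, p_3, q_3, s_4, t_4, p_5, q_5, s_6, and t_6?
p_1 = 244
q_1 = 304
s_1 = 354
t_1 = 370
p_2 = 42
q_2 = 276
s_2 = 136
t_2 = 382
p_3 = 176
q_3 = 114
s_4 = 74
t_4 = 136
p_5 = 64
q_5 = 290
s_6 = 332
t_6 = 354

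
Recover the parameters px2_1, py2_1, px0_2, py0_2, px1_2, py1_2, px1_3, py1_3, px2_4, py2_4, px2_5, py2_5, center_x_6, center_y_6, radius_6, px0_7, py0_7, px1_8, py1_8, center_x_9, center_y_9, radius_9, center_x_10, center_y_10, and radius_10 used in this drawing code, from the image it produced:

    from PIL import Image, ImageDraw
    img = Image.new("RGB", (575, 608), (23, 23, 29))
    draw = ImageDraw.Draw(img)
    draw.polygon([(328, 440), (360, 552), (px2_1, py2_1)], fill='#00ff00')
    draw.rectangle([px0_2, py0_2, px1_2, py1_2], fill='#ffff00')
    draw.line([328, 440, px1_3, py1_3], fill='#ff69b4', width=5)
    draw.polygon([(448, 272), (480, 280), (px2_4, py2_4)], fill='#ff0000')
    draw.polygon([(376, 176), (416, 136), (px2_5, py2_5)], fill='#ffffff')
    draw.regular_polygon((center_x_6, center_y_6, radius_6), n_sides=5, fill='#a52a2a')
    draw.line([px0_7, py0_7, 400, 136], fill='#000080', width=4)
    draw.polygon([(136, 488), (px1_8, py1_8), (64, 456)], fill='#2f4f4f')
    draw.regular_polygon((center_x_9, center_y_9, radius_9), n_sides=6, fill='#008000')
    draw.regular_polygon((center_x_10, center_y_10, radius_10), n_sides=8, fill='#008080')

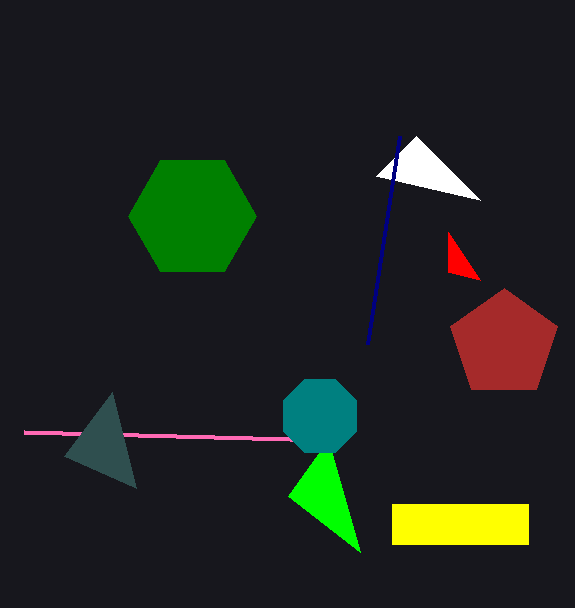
px2_1 = 288; py2_1 = 496; px0_2 = 392; py0_2 = 504; px1_2 = 528; py1_2 = 544; px1_3 = 24; py1_3 = 432; px2_4 = 448; py2_4 = 232; px2_5 = 480; py2_5 = 200; center_x_6 = 504; center_y_6 = 344; radius_6 = 56; px0_7 = 368; py0_7 = 344; px1_8 = 112; py1_8 = 392; center_x_9 = 192; center_y_9 = 216; radius_9 = 64; center_x_10 = 320; center_y_10 = 416; radius_10 = 40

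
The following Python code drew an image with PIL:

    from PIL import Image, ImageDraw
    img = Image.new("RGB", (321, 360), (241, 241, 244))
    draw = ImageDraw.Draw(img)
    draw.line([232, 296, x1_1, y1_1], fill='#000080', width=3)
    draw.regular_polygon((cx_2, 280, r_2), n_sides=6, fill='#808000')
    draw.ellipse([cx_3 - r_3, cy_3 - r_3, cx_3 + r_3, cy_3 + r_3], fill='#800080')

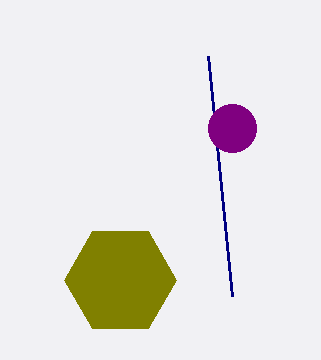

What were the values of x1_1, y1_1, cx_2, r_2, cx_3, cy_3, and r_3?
x1_1 = 208; y1_1 = 56; cx_2 = 120; r_2 = 56; cx_3 = 232; cy_3 = 128; r_3 = 24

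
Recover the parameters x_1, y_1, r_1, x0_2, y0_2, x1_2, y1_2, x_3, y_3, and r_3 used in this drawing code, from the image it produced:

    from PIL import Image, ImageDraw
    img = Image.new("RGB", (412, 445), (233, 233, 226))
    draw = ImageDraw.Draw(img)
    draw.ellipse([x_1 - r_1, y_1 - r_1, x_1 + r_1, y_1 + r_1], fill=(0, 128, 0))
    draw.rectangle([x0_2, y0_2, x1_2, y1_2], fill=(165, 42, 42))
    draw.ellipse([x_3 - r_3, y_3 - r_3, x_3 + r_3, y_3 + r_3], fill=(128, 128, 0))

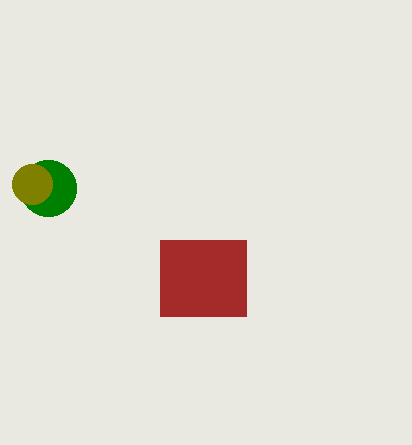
x_1 = 48
y_1 = 188
r_1 = 28
x0_2 = 160
y0_2 = 240
x1_2 = 246
y1_2 = 316
x_3 = 32
y_3 = 184
r_3 = 20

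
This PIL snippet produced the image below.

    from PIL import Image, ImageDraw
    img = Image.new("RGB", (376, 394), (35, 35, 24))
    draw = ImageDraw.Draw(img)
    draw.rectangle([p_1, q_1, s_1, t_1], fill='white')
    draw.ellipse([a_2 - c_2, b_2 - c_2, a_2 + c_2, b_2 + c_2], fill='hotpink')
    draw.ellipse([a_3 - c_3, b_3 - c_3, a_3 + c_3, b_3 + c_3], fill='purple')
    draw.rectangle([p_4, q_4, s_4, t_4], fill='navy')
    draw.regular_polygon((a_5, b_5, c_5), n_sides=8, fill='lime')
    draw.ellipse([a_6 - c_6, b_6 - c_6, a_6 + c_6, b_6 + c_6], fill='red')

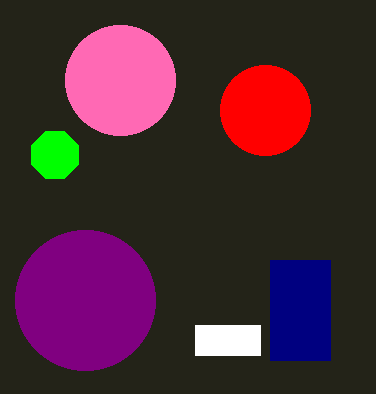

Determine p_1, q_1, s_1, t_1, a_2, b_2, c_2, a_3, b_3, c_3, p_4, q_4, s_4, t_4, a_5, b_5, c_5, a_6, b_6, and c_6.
p_1 = 195; q_1 = 325; s_1 = 260; t_1 = 355; a_2 = 120; b_2 = 80; c_2 = 55; a_3 = 85; b_3 = 300; c_3 = 70; p_4 = 270; q_4 = 260; s_4 = 330; t_4 = 360; a_5 = 55; b_5 = 155; c_5 = 25; a_6 = 265; b_6 = 110; c_6 = 45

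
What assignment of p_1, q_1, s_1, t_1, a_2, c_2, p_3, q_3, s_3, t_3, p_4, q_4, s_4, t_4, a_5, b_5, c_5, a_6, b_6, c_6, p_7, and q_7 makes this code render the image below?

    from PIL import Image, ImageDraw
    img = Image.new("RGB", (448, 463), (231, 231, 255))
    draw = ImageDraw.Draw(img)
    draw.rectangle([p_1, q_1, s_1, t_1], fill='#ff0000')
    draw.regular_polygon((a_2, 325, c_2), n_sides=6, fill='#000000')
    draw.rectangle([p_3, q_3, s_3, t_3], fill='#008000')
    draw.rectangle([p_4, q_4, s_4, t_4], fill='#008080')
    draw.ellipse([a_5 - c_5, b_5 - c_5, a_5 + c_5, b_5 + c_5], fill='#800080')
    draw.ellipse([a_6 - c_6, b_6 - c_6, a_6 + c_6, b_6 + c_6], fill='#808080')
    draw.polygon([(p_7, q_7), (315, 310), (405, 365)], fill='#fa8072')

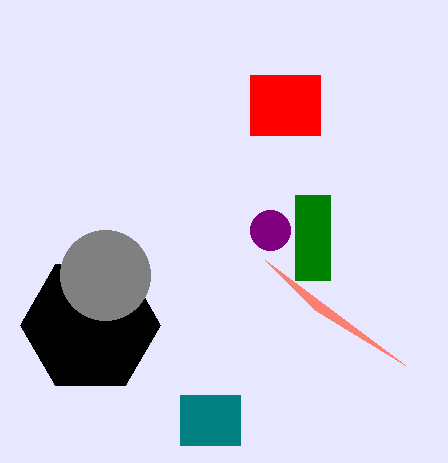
p_1 = 250
q_1 = 75
s_1 = 320
t_1 = 135
a_2 = 90
c_2 = 70
p_3 = 295
q_3 = 195
s_3 = 330
t_3 = 280
p_4 = 180
q_4 = 395
s_4 = 240
t_4 = 445
a_5 = 270
b_5 = 230
c_5 = 20
a_6 = 105
b_6 = 275
c_6 = 45
p_7 = 265
q_7 = 260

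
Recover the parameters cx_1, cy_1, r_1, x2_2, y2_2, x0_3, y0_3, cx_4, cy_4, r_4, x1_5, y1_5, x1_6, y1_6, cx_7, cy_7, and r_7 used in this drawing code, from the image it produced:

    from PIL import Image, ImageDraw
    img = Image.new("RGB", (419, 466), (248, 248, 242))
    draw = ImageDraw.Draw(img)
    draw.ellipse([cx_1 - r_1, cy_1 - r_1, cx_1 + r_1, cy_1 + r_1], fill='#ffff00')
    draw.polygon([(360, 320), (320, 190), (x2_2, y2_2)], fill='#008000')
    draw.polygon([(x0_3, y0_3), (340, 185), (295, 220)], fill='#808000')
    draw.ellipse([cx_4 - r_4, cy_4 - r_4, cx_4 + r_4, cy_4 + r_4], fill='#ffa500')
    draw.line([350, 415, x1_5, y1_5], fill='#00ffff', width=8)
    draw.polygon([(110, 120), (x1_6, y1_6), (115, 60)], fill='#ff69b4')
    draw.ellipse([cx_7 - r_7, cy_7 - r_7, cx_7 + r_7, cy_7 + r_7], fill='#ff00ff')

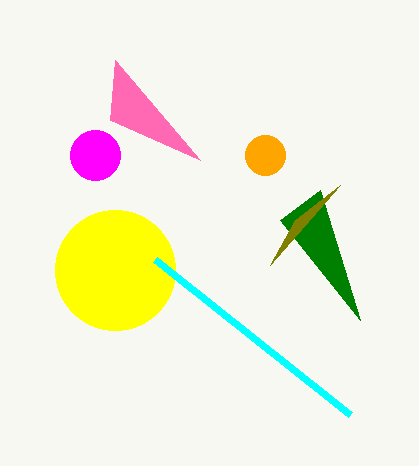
cx_1 = 115
cy_1 = 270
r_1 = 60
x2_2 = 280
y2_2 = 220
x0_3 = 270
y0_3 = 265
cx_4 = 265
cy_4 = 155
r_4 = 20
x1_5 = 155
y1_5 = 260
x1_6 = 200
y1_6 = 160
cx_7 = 95
cy_7 = 155
r_7 = 25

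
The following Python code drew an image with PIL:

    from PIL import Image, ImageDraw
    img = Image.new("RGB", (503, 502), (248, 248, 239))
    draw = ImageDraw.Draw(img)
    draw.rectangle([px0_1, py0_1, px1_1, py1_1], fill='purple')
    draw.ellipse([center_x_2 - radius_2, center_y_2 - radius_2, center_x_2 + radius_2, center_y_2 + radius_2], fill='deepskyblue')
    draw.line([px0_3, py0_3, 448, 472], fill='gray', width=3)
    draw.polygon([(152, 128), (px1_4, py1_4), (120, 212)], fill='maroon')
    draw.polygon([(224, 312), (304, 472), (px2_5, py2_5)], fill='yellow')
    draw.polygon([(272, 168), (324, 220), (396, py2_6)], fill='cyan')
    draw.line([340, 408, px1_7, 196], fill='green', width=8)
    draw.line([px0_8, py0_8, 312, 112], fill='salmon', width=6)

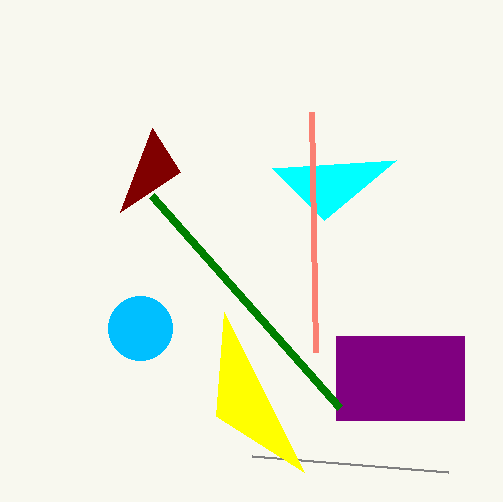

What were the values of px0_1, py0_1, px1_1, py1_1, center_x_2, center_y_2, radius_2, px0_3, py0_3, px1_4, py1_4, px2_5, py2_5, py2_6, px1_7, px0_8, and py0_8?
px0_1 = 336, py0_1 = 336, px1_1 = 464, py1_1 = 420, center_x_2 = 140, center_y_2 = 328, radius_2 = 32, px0_3 = 252, py0_3 = 456, px1_4 = 180, py1_4 = 172, px2_5 = 216, py2_5 = 416, py2_6 = 160, px1_7 = 152, px0_8 = 316, py0_8 = 352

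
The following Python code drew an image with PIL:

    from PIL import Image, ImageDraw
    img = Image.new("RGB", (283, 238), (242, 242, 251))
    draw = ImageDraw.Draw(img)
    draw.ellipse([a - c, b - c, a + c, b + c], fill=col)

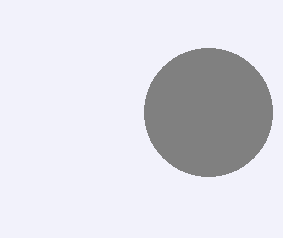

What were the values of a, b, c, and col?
a = 208; b = 112; c = 64; col = 'gray'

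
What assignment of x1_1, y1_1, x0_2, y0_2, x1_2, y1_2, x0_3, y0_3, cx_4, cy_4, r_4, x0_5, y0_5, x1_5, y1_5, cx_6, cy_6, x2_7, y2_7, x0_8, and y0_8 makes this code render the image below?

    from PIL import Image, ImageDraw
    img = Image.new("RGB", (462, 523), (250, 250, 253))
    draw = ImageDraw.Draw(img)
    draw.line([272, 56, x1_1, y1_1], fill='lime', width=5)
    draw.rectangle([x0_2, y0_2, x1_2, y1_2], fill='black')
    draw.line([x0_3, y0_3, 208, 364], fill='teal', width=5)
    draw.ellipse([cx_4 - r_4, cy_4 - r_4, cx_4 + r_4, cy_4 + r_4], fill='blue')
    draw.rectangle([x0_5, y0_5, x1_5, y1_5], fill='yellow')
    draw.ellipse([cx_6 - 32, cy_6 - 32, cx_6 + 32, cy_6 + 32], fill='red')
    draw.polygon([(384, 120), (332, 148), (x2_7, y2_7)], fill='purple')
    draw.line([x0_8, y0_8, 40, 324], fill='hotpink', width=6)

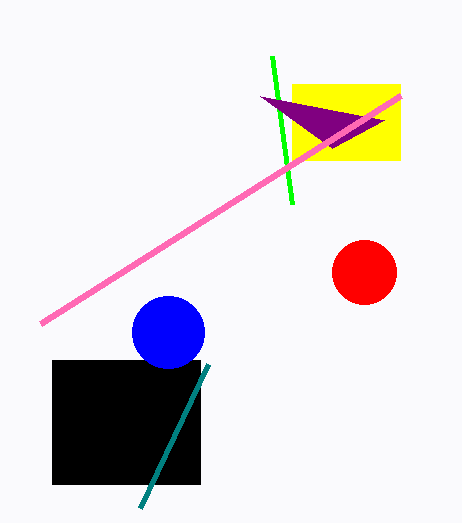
x1_1 = 292
y1_1 = 204
x0_2 = 52
y0_2 = 360
x1_2 = 200
y1_2 = 484
x0_3 = 140
y0_3 = 508
cx_4 = 168
cy_4 = 332
r_4 = 36
x0_5 = 292
y0_5 = 84
x1_5 = 400
y1_5 = 160
cx_6 = 364
cy_6 = 272
x2_7 = 260
y2_7 = 96
x0_8 = 400
y0_8 = 96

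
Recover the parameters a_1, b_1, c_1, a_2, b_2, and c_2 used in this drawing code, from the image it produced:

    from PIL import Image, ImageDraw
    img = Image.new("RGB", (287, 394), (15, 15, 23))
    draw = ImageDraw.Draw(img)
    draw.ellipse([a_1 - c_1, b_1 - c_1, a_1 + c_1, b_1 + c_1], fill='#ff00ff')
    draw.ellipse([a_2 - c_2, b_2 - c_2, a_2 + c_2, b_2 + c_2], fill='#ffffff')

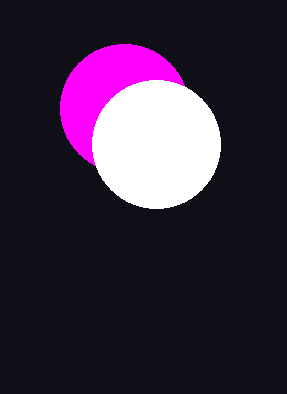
a_1 = 124; b_1 = 108; c_1 = 64; a_2 = 156; b_2 = 144; c_2 = 64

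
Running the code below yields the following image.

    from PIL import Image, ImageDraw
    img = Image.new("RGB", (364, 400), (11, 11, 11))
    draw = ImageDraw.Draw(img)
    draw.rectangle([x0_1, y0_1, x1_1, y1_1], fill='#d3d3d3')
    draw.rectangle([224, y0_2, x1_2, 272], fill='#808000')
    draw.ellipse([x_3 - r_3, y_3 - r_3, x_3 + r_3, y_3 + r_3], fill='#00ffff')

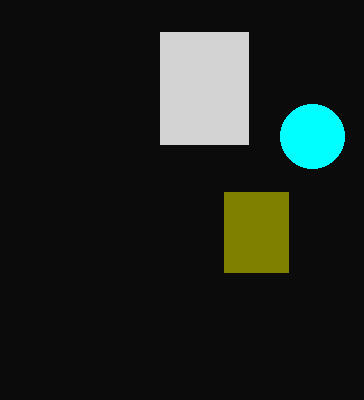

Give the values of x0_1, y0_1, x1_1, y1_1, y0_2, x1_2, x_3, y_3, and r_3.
x0_1 = 160
y0_1 = 32
x1_1 = 248
y1_1 = 144
y0_2 = 192
x1_2 = 288
x_3 = 312
y_3 = 136
r_3 = 32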